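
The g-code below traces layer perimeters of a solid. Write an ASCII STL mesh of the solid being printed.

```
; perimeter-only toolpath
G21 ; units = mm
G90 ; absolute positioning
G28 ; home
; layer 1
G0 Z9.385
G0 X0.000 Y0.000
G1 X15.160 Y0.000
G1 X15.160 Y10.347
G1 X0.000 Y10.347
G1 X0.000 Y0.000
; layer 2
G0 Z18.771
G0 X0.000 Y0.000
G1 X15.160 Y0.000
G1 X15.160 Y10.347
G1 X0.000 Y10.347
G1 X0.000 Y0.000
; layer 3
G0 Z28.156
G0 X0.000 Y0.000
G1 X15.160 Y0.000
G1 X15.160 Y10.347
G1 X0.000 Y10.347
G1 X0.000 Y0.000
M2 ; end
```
solid part
  facet normal 0.0000 0.0000 -1.0000
    outer loop
      vertex 15.160 10.347 0.000
      vertex 15.160 0.000 0.000
      vertex 0.000 0.000 0.000
    endloop
  endfacet
  facet normal 0.0000 0.0000 -1.0000
    outer loop
      vertex 0.000 10.347 0.000
      vertex 15.160 10.347 0.000
      vertex 0.000 0.000 0.000
    endloop
  endfacet
  facet normal 0.0000 0.0000 1.0000
    outer loop
      vertex 0.000 0.000 28.156
      vertex 15.160 0.000 28.156
      vertex 15.160 10.347 28.156
    endloop
  endfacet
  facet normal 0.0000 0.0000 1.0000
    outer loop
      vertex 0.000 0.000 28.156
      vertex 15.160 10.347 28.156
      vertex 0.000 10.347 28.156
    endloop
  endfacet
  facet normal 0.0000 -1.0000 0.0000
    outer loop
      vertex 0.000 0.000 0.000
      vertex 15.160 0.000 0.000
      vertex 15.160 0.000 28.156
    endloop
  endfacet
  facet normal 0.0000 -1.0000 0.0000
    outer loop
      vertex 0.000 0.000 0.000
      vertex 15.160 0.000 28.156
      vertex 0.000 0.000 28.156
    endloop
  endfacet
  facet normal 0.0000 1.0000 0.0000
    outer loop
      vertex 15.160 10.347 28.156
      vertex 15.160 10.347 0.000
      vertex 0.000 10.347 0.000
    endloop
  endfacet
  facet normal 0.0000 1.0000 0.0000
    outer loop
      vertex 0.000 10.347 28.156
      vertex 15.160 10.347 28.156
      vertex 0.000 10.347 0.000
    endloop
  endfacet
  facet normal -1.0000 0.0000 0.0000
    outer loop
      vertex 0.000 10.347 28.156
      vertex 0.000 10.347 0.000
      vertex 0.000 0.000 0.000
    endloop
  endfacet
  facet normal -1.0000 0.0000 0.0000
    outer loop
      vertex 0.000 0.000 28.156
      vertex 0.000 10.347 28.156
      vertex 0.000 0.000 0.000
    endloop
  endfacet
  facet normal 1.0000 0.0000 0.0000
    outer loop
      vertex 15.160 0.000 0.000
      vertex 15.160 10.347 0.000
      vertex 15.160 10.347 28.156
    endloop
  endfacet
  facet normal 1.0000 0.0000 0.0000
    outer loop
      vertex 15.160 0.000 0.000
      vertex 15.160 10.347 28.156
      vertex 15.160 0.000 28.156
    endloop
  endfacet
endsolid part

The G0 Z moves step by Δz≈9.385 mm. Every layer's G1 loop is the same polygon, so the solid is a straight extrusion of it from z=0 to z≈28.2. Closing with flat bottom and top caps and triangulating gives 12 facets — a rectangular box, roughly 15.2 × 10.3 mm footprint and 28.2 mm tall.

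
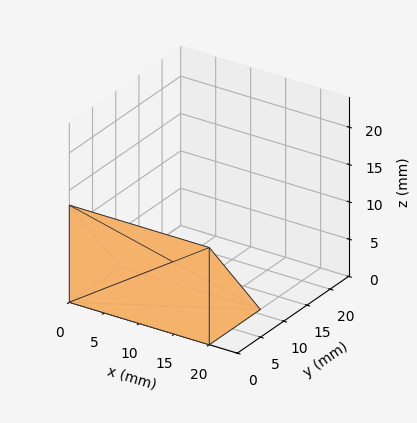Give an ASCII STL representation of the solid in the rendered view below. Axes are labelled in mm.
Reading the render: the shape is a wedge (ramp): 20 × 11 mm base, rising to 13 mm along the y=0 edge and sloping linearly to z=0 at y=11 (dimensions read to the nearest mm from the axis ticks). For the STL, each face is triangulated and given an outward normal.

solid part
  facet normal 0.0000 0.0000 -1.0000
    outer loop
      vertex 20.00 11.00 0.00
      vertex 20.00 0.00 0.00
      vertex 0.00 0.00 0.00
    endloop
  endfacet
  facet normal 0.0000 0.0000 -1.0000
    outer loop
      vertex 0.00 11.00 0.00
      vertex 20.00 11.00 0.00
      vertex 0.00 0.00 0.00
    endloop
  endfacet
  facet normal 0.0000 -1.0000 0.0000
    outer loop
      vertex 0.00 0.00 0.00
      vertex 20.00 0.00 0.00
      vertex 20.00 0.00 13.00
    endloop
  endfacet
  facet normal 0.0000 -1.0000 0.0000
    outer loop
      vertex 0.00 0.00 0.00
      vertex 20.00 0.00 13.00
      vertex 0.00 0.00 13.00
    endloop
  endfacet
  facet normal 0.0000 0.7634 0.6459
    outer loop
      vertex 0.00 0.00 13.00
      vertex 20.00 0.00 13.00
      vertex 20.00 11.00 0.00
    endloop
  endfacet
  facet normal 0.0000 0.7634 0.6459
    outer loop
      vertex 0.00 0.00 13.00
      vertex 20.00 11.00 0.00
      vertex 0.00 11.00 0.00
    endloop
  endfacet
  facet normal -1.0000 0.0000 0.0000
    outer loop
      vertex 0.00 0.00 13.00
      vertex 0.00 11.00 0.00
      vertex 0.00 0.00 0.00
    endloop
  endfacet
  facet normal 1.0000 0.0000 0.0000
    outer loop
      vertex 20.00 0.00 0.00
      vertex 20.00 11.00 0.00
      vertex 20.00 0.00 13.00
    endloop
  endfacet
endsolid part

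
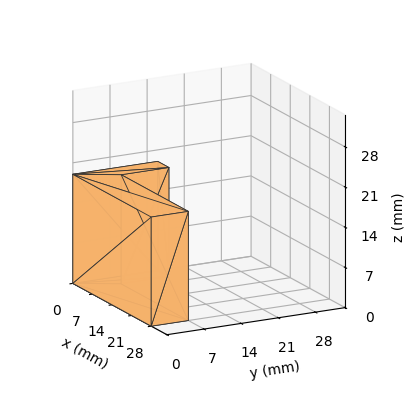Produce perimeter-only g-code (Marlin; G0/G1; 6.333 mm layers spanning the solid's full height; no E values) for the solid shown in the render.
Reading the render: the shape is an L-shaped prism: outer 28 × 16 mm, arm thicknesses ≈ 7 mm (horizontal) and 4 mm (vertical), extruded 19 mm in z (dimensions read to the nearest mm from the axis ticks). For the g-code, the solid's height is divided into equal slices at the stated Δz and each level perimeter traced with G1 moves after a G0 lift.

; perimeter-only toolpath
G21 ; units = mm
G90 ; absolute positioning
G28 ; home
; layer 1
G0 Z6.333
G0 X0.000 Y0.000
G1 X28.000 Y0.000
G1 X28.000 Y7.000
G1 X4.000 Y7.000
G1 X4.000 Y16.000
G1 X0.000 Y16.000
G1 X0.000 Y0.000
; layer 2
G0 Z12.667
G0 X0.000 Y0.000
G1 X28.000 Y0.000
G1 X28.000 Y7.000
G1 X4.000 Y7.000
G1 X4.000 Y16.000
G1 X0.000 Y16.000
G1 X0.000 Y0.000
; layer 3
G0 Z19.000
G0 X0.000 Y0.000
G1 X28.000 Y0.000
G1 X28.000 Y7.000
G1 X4.000 Y7.000
G1 X4.000 Y16.000
G1 X0.000 Y16.000
G1 X0.000 Y0.000
M2 ; end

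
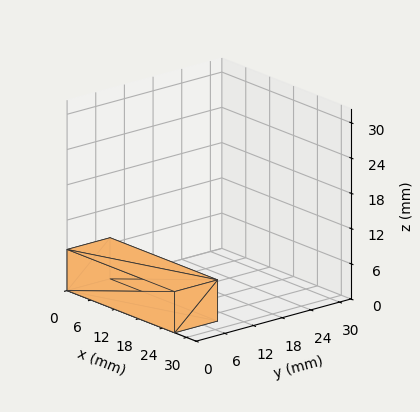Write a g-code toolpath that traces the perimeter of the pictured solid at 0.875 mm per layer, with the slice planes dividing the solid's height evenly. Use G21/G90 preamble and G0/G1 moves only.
Reading the render: the shape is a rectangular box, roughly 27 × 9 mm footprint and 7 mm tall (dimensions read to the nearest mm from the axis ticks). For the g-code, the solid's height is divided into equal slices at the stated Δz and each level perimeter traced with G1 moves after a G0 lift.

; perimeter-only toolpath
G21 ; units = mm
G90 ; absolute positioning
G28 ; home
; layer 1
G0 Z0.875
G0 X0.000 Y0.000
G1 X27.000 Y0.000
G1 X27.000 Y9.000
G1 X0.000 Y9.000
G1 X0.000 Y0.000
; layer 2
G0 Z1.750
G0 X0.000 Y0.000
G1 X27.000 Y0.000
G1 X27.000 Y9.000
G1 X0.000 Y9.000
G1 X0.000 Y0.000
; layer 3
G0 Z2.625
G0 X0.000 Y0.000
G1 X27.000 Y0.000
G1 X27.000 Y9.000
G1 X0.000 Y9.000
G1 X0.000 Y0.000
; layer 4
G0 Z3.500
G0 X0.000 Y0.000
G1 X27.000 Y0.000
G1 X27.000 Y9.000
G1 X0.000 Y9.000
G1 X0.000 Y0.000
; layer 5
G0 Z4.375
G0 X0.000 Y0.000
G1 X27.000 Y0.000
G1 X27.000 Y9.000
G1 X0.000 Y9.000
G1 X0.000 Y0.000
; layer 6
G0 Z5.250
G0 X0.000 Y0.000
G1 X27.000 Y0.000
G1 X27.000 Y9.000
G1 X0.000 Y9.000
G1 X0.000 Y0.000
; layer 7
G0 Z6.125
G0 X0.000 Y0.000
G1 X27.000 Y0.000
G1 X27.000 Y9.000
G1 X0.000 Y9.000
G1 X0.000 Y0.000
; layer 8
G0 Z7.000
G0 X0.000 Y0.000
G1 X27.000 Y0.000
G1 X27.000 Y9.000
G1 X0.000 Y9.000
G1 X0.000 Y0.000
M2 ; end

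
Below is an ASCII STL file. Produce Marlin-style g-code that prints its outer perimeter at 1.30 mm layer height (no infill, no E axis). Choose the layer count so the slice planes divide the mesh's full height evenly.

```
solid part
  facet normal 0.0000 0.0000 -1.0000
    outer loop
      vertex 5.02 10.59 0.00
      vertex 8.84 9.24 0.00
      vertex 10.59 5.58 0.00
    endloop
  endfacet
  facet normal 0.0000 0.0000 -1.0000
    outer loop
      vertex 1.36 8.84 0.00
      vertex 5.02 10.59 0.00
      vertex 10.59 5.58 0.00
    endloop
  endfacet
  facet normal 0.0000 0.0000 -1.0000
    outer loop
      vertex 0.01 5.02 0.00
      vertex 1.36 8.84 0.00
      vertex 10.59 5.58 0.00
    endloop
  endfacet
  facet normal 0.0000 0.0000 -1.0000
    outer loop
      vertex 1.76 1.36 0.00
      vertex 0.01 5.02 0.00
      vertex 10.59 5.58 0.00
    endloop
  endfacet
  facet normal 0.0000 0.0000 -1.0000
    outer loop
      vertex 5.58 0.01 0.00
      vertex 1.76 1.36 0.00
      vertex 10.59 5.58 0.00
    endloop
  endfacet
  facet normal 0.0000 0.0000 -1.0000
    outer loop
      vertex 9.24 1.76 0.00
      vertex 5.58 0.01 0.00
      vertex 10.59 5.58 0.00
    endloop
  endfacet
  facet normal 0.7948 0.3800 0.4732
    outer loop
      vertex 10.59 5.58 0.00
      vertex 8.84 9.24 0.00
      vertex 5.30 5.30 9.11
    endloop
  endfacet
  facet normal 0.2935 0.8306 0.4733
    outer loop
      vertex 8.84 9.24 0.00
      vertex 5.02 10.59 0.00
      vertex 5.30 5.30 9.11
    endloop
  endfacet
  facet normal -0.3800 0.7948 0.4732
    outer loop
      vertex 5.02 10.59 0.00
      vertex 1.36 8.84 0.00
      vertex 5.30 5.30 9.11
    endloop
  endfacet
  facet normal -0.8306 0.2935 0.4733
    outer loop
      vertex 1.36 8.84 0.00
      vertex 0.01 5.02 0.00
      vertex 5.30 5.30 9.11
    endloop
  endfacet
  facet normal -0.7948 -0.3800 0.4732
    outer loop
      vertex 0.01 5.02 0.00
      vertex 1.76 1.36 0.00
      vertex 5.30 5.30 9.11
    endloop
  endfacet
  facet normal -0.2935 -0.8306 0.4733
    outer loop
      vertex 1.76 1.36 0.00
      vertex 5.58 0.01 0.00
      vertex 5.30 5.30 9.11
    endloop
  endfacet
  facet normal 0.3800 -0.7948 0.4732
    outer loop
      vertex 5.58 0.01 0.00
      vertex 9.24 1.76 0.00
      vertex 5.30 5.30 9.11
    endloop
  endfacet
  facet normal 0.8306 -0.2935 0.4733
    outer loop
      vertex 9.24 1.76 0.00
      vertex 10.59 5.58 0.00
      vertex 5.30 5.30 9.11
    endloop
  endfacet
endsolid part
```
; perimeter-only toolpath
G21 ; units = mm
G90 ; absolute positioning
G28 ; home
; layer 1
G0 Z1.30
G0 X9.83 Y5.54
G1 X8.33 Y8.68
G1 X5.06 Y9.83
G1 X1.92 Y8.33
G1 X0.77 Y5.06
G1 X2.27 Y1.92
G1 X5.54 Y0.77
G1 X8.68 Y2.27
G1 X9.83 Y5.54
; layer 2
G0 Z2.60
G0 X9.08 Y5.50
G1 X7.83 Y8.11
G1 X5.10 Y9.08
G1 X2.49 Y7.83
G1 X1.52 Y5.10
G1 X2.77 Y2.49
G1 X5.50 Y1.52
G1 X8.11 Y2.77
G1 X9.08 Y5.50
; layer 3
G0 Z3.90
G0 X8.32 Y5.46
G1 X7.32 Y7.55
G1 X5.14 Y8.32
G1 X3.05 Y7.32
G1 X2.28 Y5.14
G1 X3.28 Y3.05
G1 X5.46 Y2.28
G1 X7.55 Y3.28
G1 X8.32 Y5.46
; layer 4
G0 Z5.21
G0 X7.57 Y5.42
G1 X6.82 Y6.99
G1 X5.18 Y7.57
G1 X3.61 Y6.82
G1 X3.03 Y5.18
G1 X3.78 Y3.61
G1 X5.42 Y3.03
G1 X6.99 Y3.78
G1 X7.57 Y5.42
; layer 5
G0 Z6.51
G0 X6.81 Y5.38
G1 X6.31 Y6.43
G1 X5.22 Y6.81
G1 X4.17 Y6.31
G1 X3.79 Y5.22
G1 X4.29 Y4.17
G1 X5.38 Y3.79
G1 X6.43 Y4.29
G1 X6.81 Y5.38
; layer 6
G0 Z7.81
G0 X6.06 Y5.34
G1 X5.81 Y5.86
G1 X5.26 Y6.06
G1 X4.74 Y5.81
G1 X4.54 Y5.26
G1 X4.79 Y4.74
G1 X5.34 Y4.54
G1 X5.86 Y4.79
G1 X6.06 Y5.34
M2 ; end

The solid is a regular 8-sided pyramid, base circumscribed radius ≈ 5.3 mm, apex at z ≈ 9.11 mm. Slicing at Δz = 1.30 mm — 7 equal slices spanning the solid's height, so layer i sits at z = i·h/7 — gives 6 non-empty perimeters. Each is a 8-segment closed polygon; G0 lifts to the layer z and rapids to the start vertex, then G1 traces the edges. The cross-section shrinks linearly with z (the slice at the apex is degenerate and omitted).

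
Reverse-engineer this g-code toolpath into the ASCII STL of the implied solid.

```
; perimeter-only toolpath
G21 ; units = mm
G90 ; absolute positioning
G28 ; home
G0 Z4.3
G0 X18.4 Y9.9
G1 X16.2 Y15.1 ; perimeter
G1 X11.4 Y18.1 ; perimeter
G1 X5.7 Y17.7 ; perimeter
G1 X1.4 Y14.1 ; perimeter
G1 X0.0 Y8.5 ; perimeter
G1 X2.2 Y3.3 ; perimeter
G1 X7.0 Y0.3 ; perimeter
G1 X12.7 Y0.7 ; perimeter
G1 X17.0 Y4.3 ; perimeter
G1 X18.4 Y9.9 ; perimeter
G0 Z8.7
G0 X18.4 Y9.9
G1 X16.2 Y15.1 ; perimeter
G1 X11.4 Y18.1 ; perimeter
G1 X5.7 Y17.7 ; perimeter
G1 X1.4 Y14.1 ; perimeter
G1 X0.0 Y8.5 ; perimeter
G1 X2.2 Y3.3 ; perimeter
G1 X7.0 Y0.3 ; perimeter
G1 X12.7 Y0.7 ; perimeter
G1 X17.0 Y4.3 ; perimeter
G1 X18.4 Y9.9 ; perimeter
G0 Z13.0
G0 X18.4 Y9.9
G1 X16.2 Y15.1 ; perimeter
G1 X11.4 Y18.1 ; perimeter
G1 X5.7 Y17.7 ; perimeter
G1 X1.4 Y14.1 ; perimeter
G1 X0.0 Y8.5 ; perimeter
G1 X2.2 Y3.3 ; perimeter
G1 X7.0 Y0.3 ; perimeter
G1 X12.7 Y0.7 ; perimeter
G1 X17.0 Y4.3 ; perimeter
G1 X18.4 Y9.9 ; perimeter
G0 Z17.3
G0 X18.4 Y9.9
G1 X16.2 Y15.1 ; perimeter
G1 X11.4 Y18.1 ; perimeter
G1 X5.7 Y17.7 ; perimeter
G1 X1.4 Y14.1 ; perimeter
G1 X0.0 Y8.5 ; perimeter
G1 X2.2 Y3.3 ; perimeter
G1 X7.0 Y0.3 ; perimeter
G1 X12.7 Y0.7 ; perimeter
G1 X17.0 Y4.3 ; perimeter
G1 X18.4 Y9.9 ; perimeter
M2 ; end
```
solid part
  facet normal 0.0000 0.0000 -1.0000
    outer loop
      vertex 11.4 18.1 0.0
      vertex 16.2 15.1 0.0
      vertex 18.4 9.9 0.0
    endloop
  endfacet
  facet normal 0.0000 0.0000 -1.0000
    outer loop
      vertex 5.7 17.7 0.0
      vertex 11.4 18.1 0.0
      vertex 18.4 9.9 0.0
    endloop
  endfacet
  facet normal 0.0000 0.0000 -1.0000
    outer loop
      vertex 1.4 14.1 0.0
      vertex 5.7 17.7 0.0
      vertex 18.4 9.9 0.0
    endloop
  endfacet
  facet normal 0.0000 0.0000 -1.0000
    outer loop
      vertex 0.0 8.5 0.0
      vertex 1.4 14.1 0.0
      vertex 18.4 9.9 0.0
    endloop
  endfacet
  facet normal 0.0000 0.0000 -1.0000
    outer loop
      vertex 2.2 3.3 0.0
      vertex 0.0 8.5 0.0
      vertex 18.4 9.9 0.0
    endloop
  endfacet
  facet normal 0.0000 0.0000 -1.0000
    outer loop
      vertex 7.0 0.3 0.0
      vertex 2.2 3.3 0.0
      vertex 18.4 9.9 0.0
    endloop
  endfacet
  facet normal 0.0000 0.0000 -1.0000
    outer loop
      vertex 12.7 0.7 0.0
      vertex 7.0 0.3 0.0
      vertex 18.4 9.9 0.0
    endloop
  endfacet
  facet normal 0.0000 0.0000 -1.0000
    outer loop
      vertex 17.0 4.3 0.0
      vertex 12.7 0.7 0.0
      vertex 18.4 9.9 0.0
    endloop
  endfacet
  facet normal 0.0000 0.0000 1.0000
    outer loop
      vertex 18.4 9.9 17.3
      vertex 16.2 15.1 17.3
      vertex 11.4 18.1 17.3
    endloop
  endfacet
  facet normal 0.0000 0.0000 1.0000
    outer loop
      vertex 18.4 9.9 17.3
      vertex 11.4 18.1 17.3
      vertex 5.7 17.7 17.3
    endloop
  endfacet
  facet normal 0.0000 0.0000 1.0000
    outer loop
      vertex 18.4 9.9 17.3
      vertex 5.7 17.7 17.3
      vertex 1.4 14.1 17.3
    endloop
  endfacet
  facet normal 0.0000 0.0000 1.0000
    outer loop
      vertex 18.4 9.9 17.3
      vertex 1.4 14.1 17.3
      vertex 0.0 8.5 17.3
    endloop
  endfacet
  facet normal 0.0000 0.0000 1.0000
    outer loop
      vertex 18.4 9.9 17.3
      vertex 0.0 8.5 17.3
      vertex 2.2 3.3 17.3
    endloop
  endfacet
  facet normal 0.0000 0.0000 1.0000
    outer loop
      vertex 18.4 9.9 17.3
      vertex 2.2 3.3 17.3
      vertex 7.0 0.3 17.3
    endloop
  endfacet
  facet normal 0.0000 0.0000 1.0000
    outer loop
      vertex 18.4 9.9 17.3
      vertex 7.0 0.3 17.3
      vertex 12.7 0.7 17.3
    endloop
  endfacet
  facet normal 0.0000 0.0000 1.0000
    outer loop
      vertex 18.4 9.9 17.3
      vertex 12.7 0.7 17.3
      vertex 17.0 4.3 17.3
    endloop
  endfacet
  facet normal 0.9210 0.3896 0.0000
    outer loop
      vertex 18.4 9.9 0.0
      vertex 16.2 15.1 0.0
      vertex 16.2 15.1 17.3
    endloop
  endfacet
  facet normal 0.9210 0.3896 0.0000
    outer loop
      vertex 18.4 9.9 0.0
      vertex 16.2 15.1 17.3
      vertex 18.4 9.9 17.3
    endloop
  endfacet
  facet normal 0.5300 0.8480 0.0000
    outer loop
      vertex 16.2 15.1 0.0
      vertex 11.4 18.1 0.0
      vertex 11.4 18.1 17.3
    endloop
  endfacet
  facet normal 0.5300 0.8480 0.0000
    outer loop
      vertex 16.2 15.1 0.0
      vertex 11.4 18.1 17.3
      vertex 16.2 15.1 17.3
    endloop
  endfacet
  facet normal -0.0700 0.9975 0.0000
    outer loop
      vertex 11.4 18.1 0.0
      vertex 5.7 17.7 0.0
      vertex 5.7 17.7 17.3
    endloop
  endfacet
  facet normal -0.0700 0.9975 0.0000
    outer loop
      vertex 11.4 18.1 0.0
      vertex 5.7 17.7 17.3
      vertex 11.4 18.1 17.3
    endloop
  endfacet
  facet normal -0.6419 0.7668 0.0000
    outer loop
      vertex 5.7 17.7 0.0
      vertex 1.4 14.1 0.0
      vertex 1.4 14.1 17.3
    endloop
  endfacet
  facet normal -0.6419 0.7668 0.0000
    outer loop
      vertex 5.7 17.7 0.0
      vertex 1.4 14.1 17.3
      vertex 5.7 17.7 17.3
    endloop
  endfacet
  facet normal -0.9701 0.2425 0.0000
    outer loop
      vertex 1.4 14.1 0.0
      vertex 0.0 8.5 0.0
      vertex 0.0 8.5 17.3
    endloop
  endfacet
  facet normal -0.9701 0.2425 0.0000
    outer loop
      vertex 1.4 14.1 0.0
      vertex 0.0 8.5 17.3
      vertex 1.4 14.1 17.3
    endloop
  endfacet
  facet normal -0.9210 -0.3896 0.0000
    outer loop
      vertex 0.0 8.5 0.0
      vertex 2.2 3.3 0.0
      vertex 2.2 3.3 17.3
    endloop
  endfacet
  facet normal -0.9210 -0.3896 0.0000
    outer loop
      vertex 0.0 8.5 0.0
      vertex 2.2 3.3 17.3
      vertex 0.0 8.5 17.3
    endloop
  endfacet
  facet normal -0.5300 -0.8480 0.0000
    outer loop
      vertex 2.2 3.3 0.0
      vertex 7.0 0.3 0.0
      vertex 7.0 0.3 17.3
    endloop
  endfacet
  facet normal -0.5300 -0.8480 0.0000
    outer loop
      vertex 2.2 3.3 0.0
      vertex 7.0 0.3 17.3
      vertex 2.2 3.3 17.3
    endloop
  endfacet
  facet normal 0.0700 -0.9975 0.0000
    outer loop
      vertex 7.0 0.3 0.0
      vertex 12.7 0.7 0.0
      vertex 12.7 0.7 17.3
    endloop
  endfacet
  facet normal 0.0700 -0.9975 0.0000
    outer loop
      vertex 7.0 0.3 0.0
      vertex 12.7 0.7 17.3
      vertex 7.0 0.3 17.3
    endloop
  endfacet
  facet normal 0.6419 -0.7668 0.0000
    outer loop
      vertex 12.7 0.7 0.0
      vertex 17.0 4.3 0.0
      vertex 17.0 4.3 17.3
    endloop
  endfacet
  facet normal 0.6419 -0.7668 0.0000
    outer loop
      vertex 12.7 0.7 0.0
      vertex 17.0 4.3 17.3
      vertex 12.7 0.7 17.3
    endloop
  endfacet
  facet normal 0.9701 -0.2425 0.0000
    outer loop
      vertex 17.0 4.3 0.0
      vertex 18.4 9.9 0.0
      vertex 18.4 9.9 17.3
    endloop
  endfacet
  facet normal 0.9701 -0.2425 0.0000
    outer loop
      vertex 17.0 4.3 0.0
      vertex 18.4 9.9 17.3
      vertex 17.0 4.3 17.3
    endloop
  endfacet
endsolid part

The G0 Z moves step by Δz≈4.3 mm. Every layer's G1 loop is the same polygon, so the solid is a straight extrusion of it from z=0 to z≈17.3. Closing with flat bottom and top caps and triangulating gives 36 facets — a regular 10-sided prism (a cylinder approximated with 10 flat sides), circumscribed radius ≈ 9.2 mm, height ≈ 17.3 mm.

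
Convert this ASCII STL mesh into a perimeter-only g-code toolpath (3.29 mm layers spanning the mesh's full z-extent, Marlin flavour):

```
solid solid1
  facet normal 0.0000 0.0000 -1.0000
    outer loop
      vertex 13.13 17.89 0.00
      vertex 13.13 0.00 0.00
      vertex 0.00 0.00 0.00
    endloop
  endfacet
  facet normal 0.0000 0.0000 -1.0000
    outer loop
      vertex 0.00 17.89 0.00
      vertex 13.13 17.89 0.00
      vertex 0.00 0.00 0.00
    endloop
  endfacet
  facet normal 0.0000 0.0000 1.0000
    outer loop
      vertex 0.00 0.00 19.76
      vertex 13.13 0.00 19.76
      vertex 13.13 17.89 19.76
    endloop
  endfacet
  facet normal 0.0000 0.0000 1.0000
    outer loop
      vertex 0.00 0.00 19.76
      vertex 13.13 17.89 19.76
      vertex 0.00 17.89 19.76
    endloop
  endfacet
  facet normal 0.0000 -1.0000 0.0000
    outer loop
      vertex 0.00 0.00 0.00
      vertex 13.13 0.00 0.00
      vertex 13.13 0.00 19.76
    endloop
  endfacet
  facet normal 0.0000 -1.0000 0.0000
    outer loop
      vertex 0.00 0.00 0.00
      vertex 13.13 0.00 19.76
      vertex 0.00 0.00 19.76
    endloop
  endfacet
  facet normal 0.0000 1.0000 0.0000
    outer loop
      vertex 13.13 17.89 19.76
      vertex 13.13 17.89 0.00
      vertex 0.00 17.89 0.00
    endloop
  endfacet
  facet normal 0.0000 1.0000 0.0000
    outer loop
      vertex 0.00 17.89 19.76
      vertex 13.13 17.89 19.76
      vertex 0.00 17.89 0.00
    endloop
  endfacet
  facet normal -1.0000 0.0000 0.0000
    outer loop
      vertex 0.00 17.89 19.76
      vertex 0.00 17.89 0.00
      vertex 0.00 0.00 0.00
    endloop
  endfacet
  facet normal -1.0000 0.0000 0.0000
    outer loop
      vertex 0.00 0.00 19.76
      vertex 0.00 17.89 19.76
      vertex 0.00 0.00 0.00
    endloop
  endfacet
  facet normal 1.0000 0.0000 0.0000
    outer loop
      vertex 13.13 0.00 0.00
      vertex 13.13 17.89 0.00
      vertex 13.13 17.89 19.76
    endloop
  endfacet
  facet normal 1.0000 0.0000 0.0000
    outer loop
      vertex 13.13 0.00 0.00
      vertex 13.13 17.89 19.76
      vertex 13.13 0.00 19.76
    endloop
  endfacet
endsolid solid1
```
; perimeter-only toolpath
G21 ; units = mm
G90 ; absolute positioning
G28 ; home
; layer 1
G0 Z3.29
G0 X0.00 Y0.00
G1 X13.13 Y0.00
G1 X13.13 Y17.89
G1 X0.00 Y17.89
G1 X0.00 Y0.00
; layer 2
G0 Z6.59
G0 X0.00 Y0.00
G1 X13.13 Y0.00
G1 X13.13 Y17.89
G1 X0.00 Y17.89
G1 X0.00 Y0.00
; layer 3
G0 Z9.88
G0 X0.00 Y0.00
G1 X13.13 Y0.00
G1 X13.13 Y17.89
G1 X0.00 Y17.89
G1 X0.00 Y0.00
; layer 4
G0 Z13.17
G0 X0.00 Y0.00
G1 X13.13 Y0.00
G1 X13.13 Y17.89
G1 X0.00 Y17.89
G1 X0.00 Y0.00
; layer 5
G0 Z16.47
G0 X0.00 Y0.00
G1 X13.13 Y0.00
G1 X13.13 Y17.89
G1 X0.00 Y17.89
G1 X0.00 Y0.00
; layer 6
G0 Z19.76
G0 X0.00 Y0.00
G1 X13.13 Y0.00
G1 X13.13 Y17.89
G1 X0.00 Y17.89
G1 X0.00 Y0.00
M2 ; end

The solid is a rectangular box, roughly 13.1 × 17.9 mm footprint and 19.8 mm tall. Slicing at Δz = 3.29 mm — 6 equal slices spanning the solid's height, so layer i sits at z = i·h/6 — gives 6 non-empty perimeters. Each is a 4-segment closed polygon; G0 lifts to the layer z and rapids to the start vertex, then G1 traces the edges.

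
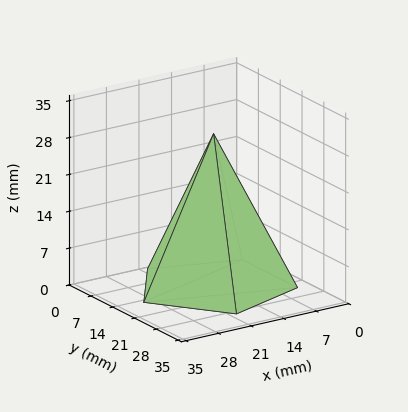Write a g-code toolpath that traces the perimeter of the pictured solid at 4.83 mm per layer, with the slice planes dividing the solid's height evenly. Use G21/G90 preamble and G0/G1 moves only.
Reading the render: the shape is a regular 5-sided pyramid, base circumscribed radius ≈ 15 mm, apex at z ≈ 29 mm (dimensions read to the nearest mm from the axis ticks). For the g-code, the solid's height is divided into equal slices at the stated Δz and each level perimeter traced with G1 moves after a G0 lift.

; perimeter-only toolpath
G21 ; units = mm
G90 ; absolute positioning
G28 ; home
; layer 1
G0 Z4.83
G0 X27.50 Y15.00
G1 X18.87 Y26.89
G1 X4.88 Y22.35
G1 X4.88 Y7.65
G1 X18.87 Y3.11
G1 X27.50 Y15.00
; layer 2
G0 Z9.67
G0 X25.00 Y15.00
G1 X18.09 Y24.51
G1 X6.91 Y20.88
G1 X6.91 Y9.12
G1 X18.09 Y5.49
G1 X25.00 Y15.00
; layer 3
G0 Z14.50
G0 X22.50 Y15.00
G1 X17.32 Y22.13
G1 X8.93 Y19.41
G1 X8.93 Y10.59
G1 X17.32 Y7.87
G1 X22.50 Y15.00
; layer 4
G0 Z19.33
G0 X20.00 Y15.00
G1 X16.55 Y19.76
G1 X10.95 Y17.94
G1 X10.95 Y12.06
G1 X16.55 Y10.24
G1 X20.00 Y15.00
; layer 5
G0 Z24.17
G0 X17.50 Y15.00
G1 X15.77 Y17.38
G1 X12.98 Y16.47
G1 X12.98 Y13.53
G1 X15.77 Y12.62
G1 X17.50 Y15.00
M2 ; end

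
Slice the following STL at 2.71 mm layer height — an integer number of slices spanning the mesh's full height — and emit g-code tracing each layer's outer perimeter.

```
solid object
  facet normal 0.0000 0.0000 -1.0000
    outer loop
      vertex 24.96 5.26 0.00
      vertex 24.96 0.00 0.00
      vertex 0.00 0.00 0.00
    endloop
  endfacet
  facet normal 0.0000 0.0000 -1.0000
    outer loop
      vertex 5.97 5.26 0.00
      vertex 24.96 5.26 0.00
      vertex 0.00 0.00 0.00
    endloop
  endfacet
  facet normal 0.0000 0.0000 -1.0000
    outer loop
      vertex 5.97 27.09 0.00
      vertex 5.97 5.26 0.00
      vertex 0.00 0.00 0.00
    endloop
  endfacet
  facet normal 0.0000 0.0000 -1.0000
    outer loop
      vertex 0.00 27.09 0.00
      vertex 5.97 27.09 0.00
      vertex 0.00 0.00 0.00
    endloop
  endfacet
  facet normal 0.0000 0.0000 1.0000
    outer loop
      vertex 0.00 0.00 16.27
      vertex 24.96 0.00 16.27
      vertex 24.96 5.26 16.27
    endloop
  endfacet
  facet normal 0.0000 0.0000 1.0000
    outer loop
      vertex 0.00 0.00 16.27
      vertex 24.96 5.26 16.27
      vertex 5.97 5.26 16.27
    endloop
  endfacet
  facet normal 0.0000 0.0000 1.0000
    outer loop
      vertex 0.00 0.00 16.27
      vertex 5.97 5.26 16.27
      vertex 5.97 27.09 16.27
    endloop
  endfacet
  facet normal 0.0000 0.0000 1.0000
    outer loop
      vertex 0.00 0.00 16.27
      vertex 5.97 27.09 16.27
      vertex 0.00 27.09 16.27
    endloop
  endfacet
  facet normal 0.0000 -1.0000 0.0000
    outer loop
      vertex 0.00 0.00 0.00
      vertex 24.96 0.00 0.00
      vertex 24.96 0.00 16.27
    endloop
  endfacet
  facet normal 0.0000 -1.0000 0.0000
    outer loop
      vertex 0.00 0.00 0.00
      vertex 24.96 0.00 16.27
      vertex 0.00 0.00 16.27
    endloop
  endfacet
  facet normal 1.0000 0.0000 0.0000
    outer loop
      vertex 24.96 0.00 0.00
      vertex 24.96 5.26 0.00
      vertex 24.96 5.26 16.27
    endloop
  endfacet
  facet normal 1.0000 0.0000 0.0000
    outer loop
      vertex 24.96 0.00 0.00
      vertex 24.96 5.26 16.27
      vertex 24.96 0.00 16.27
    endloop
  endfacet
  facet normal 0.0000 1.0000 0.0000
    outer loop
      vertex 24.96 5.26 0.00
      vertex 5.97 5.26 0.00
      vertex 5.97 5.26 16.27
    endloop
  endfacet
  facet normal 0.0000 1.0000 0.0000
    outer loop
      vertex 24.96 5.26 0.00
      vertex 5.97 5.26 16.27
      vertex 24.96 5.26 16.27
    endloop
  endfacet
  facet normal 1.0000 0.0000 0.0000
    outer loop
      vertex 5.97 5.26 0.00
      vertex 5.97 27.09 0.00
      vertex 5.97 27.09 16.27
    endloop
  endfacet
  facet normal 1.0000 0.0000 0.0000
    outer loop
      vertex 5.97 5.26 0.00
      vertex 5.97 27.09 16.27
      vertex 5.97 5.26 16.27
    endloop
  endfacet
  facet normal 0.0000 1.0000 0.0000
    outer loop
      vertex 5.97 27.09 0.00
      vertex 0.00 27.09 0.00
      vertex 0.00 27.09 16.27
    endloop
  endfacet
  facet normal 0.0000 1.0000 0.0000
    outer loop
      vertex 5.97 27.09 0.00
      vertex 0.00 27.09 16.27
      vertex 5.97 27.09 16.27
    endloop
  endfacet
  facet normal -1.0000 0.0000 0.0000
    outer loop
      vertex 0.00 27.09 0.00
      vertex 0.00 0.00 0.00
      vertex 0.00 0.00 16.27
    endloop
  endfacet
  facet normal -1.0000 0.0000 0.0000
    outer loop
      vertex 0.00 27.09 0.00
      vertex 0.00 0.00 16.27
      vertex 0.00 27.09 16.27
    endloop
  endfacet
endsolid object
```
; perimeter-only toolpath
G21 ; units = mm
G90 ; absolute positioning
G28 ; home
; layer 1
G0 Z2.71
G0 X0.00 Y0.00
G1 X24.96 Y0.00
G1 X24.96 Y5.26
G1 X5.97 Y5.26
G1 X5.97 Y27.09
G1 X0.00 Y27.09
G1 X0.00 Y0.00
; layer 2
G0 Z5.42
G0 X0.00 Y0.00
G1 X24.96 Y0.00
G1 X24.96 Y5.26
G1 X5.97 Y5.26
G1 X5.97 Y27.09
G1 X0.00 Y27.09
G1 X0.00 Y0.00
; layer 3
G0 Z8.13
G0 X0.00 Y0.00
G1 X24.96 Y0.00
G1 X24.96 Y5.26
G1 X5.97 Y5.26
G1 X5.97 Y27.09
G1 X0.00 Y27.09
G1 X0.00 Y0.00
; layer 4
G0 Z10.85
G0 X0.00 Y0.00
G1 X24.96 Y0.00
G1 X24.96 Y5.26
G1 X5.97 Y5.26
G1 X5.97 Y27.09
G1 X0.00 Y27.09
G1 X0.00 Y0.00
; layer 5
G0 Z13.56
G0 X0.00 Y0.00
G1 X24.96 Y0.00
G1 X24.96 Y5.26
G1 X5.97 Y5.26
G1 X5.97 Y27.09
G1 X0.00 Y27.09
G1 X0.00 Y0.00
; layer 6
G0 Z16.27
G0 X0.00 Y0.00
G1 X24.96 Y0.00
G1 X24.96 Y5.26
G1 X5.97 Y5.26
G1 X5.97 Y27.09
G1 X0.00 Y27.09
G1 X0.00 Y0.00
M2 ; end

The solid is an L-shaped prism: outer 25 × 27.1 mm, arm thicknesses ≈ 5.26 mm (horizontal) and 5.97 mm (vertical), extruded 16.3 mm in z. Slicing at Δz = 2.71 mm — 6 equal slices spanning the solid's height, so layer i sits at z = i·h/6 — gives 6 non-empty perimeters. Each is a 6-segment closed polygon; G0 lifts to the layer z and rapids to the start vertex, then G1 traces the edges.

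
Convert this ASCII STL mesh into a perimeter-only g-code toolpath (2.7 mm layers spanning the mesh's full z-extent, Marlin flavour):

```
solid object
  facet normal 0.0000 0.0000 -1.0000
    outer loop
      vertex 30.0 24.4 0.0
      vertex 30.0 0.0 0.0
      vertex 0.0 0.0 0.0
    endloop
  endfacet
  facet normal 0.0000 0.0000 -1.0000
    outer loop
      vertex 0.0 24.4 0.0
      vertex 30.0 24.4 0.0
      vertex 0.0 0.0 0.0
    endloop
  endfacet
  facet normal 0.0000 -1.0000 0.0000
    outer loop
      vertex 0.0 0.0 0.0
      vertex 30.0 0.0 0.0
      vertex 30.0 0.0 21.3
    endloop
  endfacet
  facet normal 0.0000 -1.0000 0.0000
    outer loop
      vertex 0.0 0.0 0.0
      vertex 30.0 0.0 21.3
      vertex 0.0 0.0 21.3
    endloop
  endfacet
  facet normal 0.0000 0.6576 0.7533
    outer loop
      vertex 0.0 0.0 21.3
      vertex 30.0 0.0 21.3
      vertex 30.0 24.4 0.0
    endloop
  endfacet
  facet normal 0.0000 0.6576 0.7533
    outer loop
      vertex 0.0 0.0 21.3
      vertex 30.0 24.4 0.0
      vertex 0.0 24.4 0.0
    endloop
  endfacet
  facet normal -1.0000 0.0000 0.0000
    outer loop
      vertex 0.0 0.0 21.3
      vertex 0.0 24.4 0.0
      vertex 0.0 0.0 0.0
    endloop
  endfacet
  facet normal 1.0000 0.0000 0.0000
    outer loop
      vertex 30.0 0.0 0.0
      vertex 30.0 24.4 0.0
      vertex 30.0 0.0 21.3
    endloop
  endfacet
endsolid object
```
; perimeter-only toolpath
G21 ; units = mm
G90 ; absolute positioning
G28 ; home
; layer 1
G0 Z2.7
G0 X0.0 Y0.0
G1 X30.0 Y0.0
G1 X30.0 Y21.3
G1 X0.0 Y21.3
G1 X0.0 Y0.0
; layer 2
G0 Z5.3
G0 X0.0 Y0.0
G1 X30.0 Y0.0
G1 X30.0 Y18.3
G1 X0.0 Y18.3
G1 X0.0 Y0.0
; layer 3
G0 Z8.0
G0 X0.0 Y0.0
G1 X30.0 Y0.0
G1 X30.0 Y15.2
G1 X0.0 Y15.2
G1 X0.0 Y0.0
; layer 4
G0 Z10.7
G0 X0.0 Y0.0
G1 X30.0 Y0.0
G1 X30.0 Y12.2
G1 X0.0 Y12.2
G1 X0.0 Y0.0
; layer 5
G0 Z13.3
G0 X0.0 Y0.0
G1 X30.0 Y0.0
G1 X30.0 Y9.1
G1 X0.0 Y9.1
G1 X0.0 Y0.0
; layer 6
G0 Z16.0
G0 X0.0 Y0.0
G1 X30.0 Y0.0
G1 X30.0 Y6.1
G1 X0.0 Y6.1
G1 X0.0 Y0.0
; layer 7
G0 Z18.6
G0 X0.0 Y0.0
G1 X30.0 Y0.0
G1 X30.0 Y3.1
G1 X0.0 Y3.1
G1 X0.0 Y0.0
M2 ; end

The solid is a wedge (ramp): 30 × 24.4 mm base, rising to 21.3 mm along the y=0 edge and sloping linearly to z=0 at y=24.4. Slicing at Δz = 2.7 mm — 8 equal slices spanning the solid's height, so layer i sits at z = i·h/8 — gives 7 non-empty perimeters. Each is a 4-segment closed polygon; G0 lifts to the layer z and rapids to the start vertex, then G1 traces the edges. The cross-section shrinks linearly with z (the slice at the apex is degenerate and omitted).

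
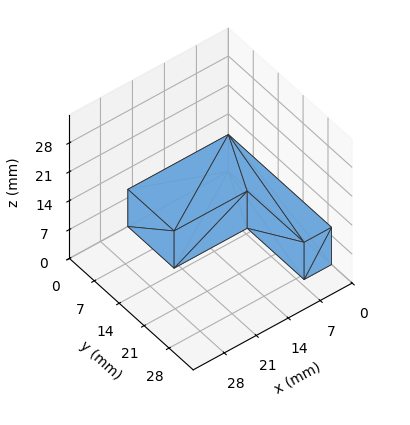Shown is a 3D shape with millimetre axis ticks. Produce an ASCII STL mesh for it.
Reading the render: the shape is an L-shaped prism: outer 22 × 29 mm, arm thicknesses ≈ 13 mm (horizontal) and 6 mm (vertical), extruded 9 mm in z (dimensions read to the nearest mm from the axis ticks). For the STL, each face is triangulated and given an outward normal.

solid part
  facet normal 0.0000 0.0000 -1.0000
    outer loop
      vertex 22.000 13.000 0.000
      vertex 22.000 0.000 0.000
      vertex 0.000 0.000 0.000
    endloop
  endfacet
  facet normal 0.0000 0.0000 -1.0000
    outer loop
      vertex 6.000 13.000 0.000
      vertex 22.000 13.000 0.000
      vertex 0.000 0.000 0.000
    endloop
  endfacet
  facet normal 0.0000 0.0000 -1.0000
    outer loop
      vertex 6.000 29.000 0.000
      vertex 6.000 13.000 0.000
      vertex 0.000 0.000 0.000
    endloop
  endfacet
  facet normal 0.0000 0.0000 -1.0000
    outer loop
      vertex 0.000 29.000 0.000
      vertex 6.000 29.000 0.000
      vertex 0.000 0.000 0.000
    endloop
  endfacet
  facet normal 0.0000 0.0000 1.0000
    outer loop
      vertex 0.000 0.000 9.000
      vertex 22.000 0.000 9.000
      vertex 22.000 13.000 9.000
    endloop
  endfacet
  facet normal 0.0000 0.0000 1.0000
    outer loop
      vertex 0.000 0.000 9.000
      vertex 22.000 13.000 9.000
      vertex 6.000 13.000 9.000
    endloop
  endfacet
  facet normal 0.0000 0.0000 1.0000
    outer loop
      vertex 0.000 0.000 9.000
      vertex 6.000 13.000 9.000
      vertex 6.000 29.000 9.000
    endloop
  endfacet
  facet normal 0.0000 0.0000 1.0000
    outer loop
      vertex 0.000 0.000 9.000
      vertex 6.000 29.000 9.000
      vertex 0.000 29.000 9.000
    endloop
  endfacet
  facet normal 0.0000 -1.0000 0.0000
    outer loop
      vertex 0.000 0.000 0.000
      vertex 22.000 0.000 0.000
      vertex 22.000 0.000 9.000
    endloop
  endfacet
  facet normal 0.0000 -1.0000 0.0000
    outer loop
      vertex 0.000 0.000 0.000
      vertex 22.000 0.000 9.000
      vertex 0.000 0.000 9.000
    endloop
  endfacet
  facet normal 1.0000 0.0000 0.0000
    outer loop
      vertex 22.000 0.000 0.000
      vertex 22.000 13.000 0.000
      vertex 22.000 13.000 9.000
    endloop
  endfacet
  facet normal 1.0000 0.0000 0.0000
    outer loop
      vertex 22.000 0.000 0.000
      vertex 22.000 13.000 9.000
      vertex 22.000 0.000 9.000
    endloop
  endfacet
  facet normal 0.0000 1.0000 0.0000
    outer loop
      vertex 22.000 13.000 0.000
      vertex 6.000 13.000 0.000
      vertex 6.000 13.000 9.000
    endloop
  endfacet
  facet normal 0.0000 1.0000 0.0000
    outer loop
      vertex 22.000 13.000 0.000
      vertex 6.000 13.000 9.000
      vertex 22.000 13.000 9.000
    endloop
  endfacet
  facet normal 1.0000 0.0000 0.0000
    outer loop
      vertex 6.000 13.000 0.000
      vertex 6.000 29.000 0.000
      vertex 6.000 29.000 9.000
    endloop
  endfacet
  facet normal 1.0000 0.0000 0.0000
    outer loop
      vertex 6.000 13.000 0.000
      vertex 6.000 29.000 9.000
      vertex 6.000 13.000 9.000
    endloop
  endfacet
  facet normal 0.0000 1.0000 0.0000
    outer loop
      vertex 6.000 29.000 0.000
      vertex 0.000 29.000 0.000
      vertex 0.000 29.000 9.000
    endloop
  endfacet
  facet normal 0.0000 1.0000 0.0000
    outer loop
      vertex 6.000 29.000 0.000
      vertex 0.000 29.000 9.000
      vertex 6.000 29.000 9.000
    endloop
  endfacet
  facet normal -1.0000 0.0000 0.0000
    outer loop
      vertex 0.000 29.000 0.000
      vertex 0.000 0.000 0.000
      vertex 0.000 0.000 9.000
    endloop
  endfacet
  facet normal -1.0000 0.0000 0.0000
    outer loop
      vertex 0.000 29.000 0.000
      vertex 0.000 0.000 9.000
      vertex 0.000 29.000 9.000
    endloop
  endfacet
endsolid part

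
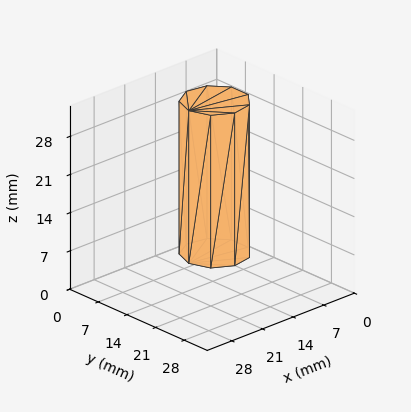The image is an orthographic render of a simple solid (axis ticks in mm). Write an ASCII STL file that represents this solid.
Reading the render: the shape is a regular 9-sided prism (a cylinder approximated with 9 flat sides), circumscribed radius ≈ 6 mm, height ≈ 28 mm (dimensions read to the nearest mm from the axis ticks). For the STL, each face is triangulated and given an outward normal.

solid part
  facet normal 0.0000 0.0000 -1.0000
    outer loop
      vertex 7.04 11.91 0.00
      vertex 10.60 9.86 0.00
      vertex 12.00 6.00 0.00
    endloop
  endfacet
  facet normal 0.0000 0.0000 -1.0000
    outer loop
      vertex 3.00 11.20 0.00
      vertex 7.04 11.91 0.00
      vertex 12.00 6.00 0.00
    endloop
  endfacet
  facet normal 0.0000 0.0000 -1.0000
    outer loop
      vertex 0.36 8.05 0.00
      vertex 3.00 11.20 0.00
      vertex 12.00 6.00 0.00
    endloop
  endfacet
  facet normal 0.0000 0.0000 -1.0000
    outer loop
      vertex 0.36 3.95 0.00
      vertex 0.36 8.05 0.00
      vertex 12.00 6.00 0.00
    endloop
  endfacet
  facet normal 0.0000 0.0000 -1.0000
    outer loop
      vertex 3.00 0.80 0.00
      vertex 0.36 3.95 0.00
      vertex 12.00 6.00 0.00
    endloop
  endfacet
  facet normal 0.0000 0.0000 -1.0000
    outer loop
      vertex 7.04 0.09 0.00
      vertex 3.00 0.80 0.00
      vertex 12.00 6.00 0.00
    endloop
  endfacet
  facet normal 0.0000 0.0000 -1.0000
    outer loop
      vertex 10.60 2.14 0.00
      vertex 7.04 0.09 0.00
      vertex 12.00 6.00 0.00
    endloop
  endfacet
  facet normal 0.0000 0.0000 1.0000
    outer loop
      vertex 12.00 6.00 28.00
      vertex 10.60 9.86 28.00
      vertex 7.04 11.91 28.00
    endloop
  endfacet
  facet normal 0.0000 0.0000 1.0000
    outer loop
      vertex 12.00 6.00 28.00
      vertex 7.04 11.91 28.00
      vertex 3.00 11.20 28.00
    endloop
  endfacet
  facet normal 0.0000 0.0000 1.0000
    outer loop
      vertex 12.00 6.00 28.00
      vertex 3.00 11.20 28.00
      vertex 0.36 8.05 28.00
    endloop
  endfacet
  facet normal 0.0000 0.0000 1.0000
    outer loop
      vertex 12.00 6.00 28.00
      vertex 0.36 8.05 28.00
      vertex 0.36 3.95 28.00
    endloop
  endfacet
  facet normal 0.0000 0.0000 1.0000
    outer loop
      vertex 12.00 6.00 28.00
      vertex 0.36 3.95 28.00
      vertex 3.00 0.80 28.00
    endloop
  endfacet
  facet normal 0.0000 0.0000 1.0000
    outer loop
      vertex 12.00 6.00 28.00
      vertex 3.00 0.80 28.00
      vertex 7.04 0.09 28.00
    endloop
  endfacet
  facet normal 0.0000 0.0000 1.0000
    outer loop
      vertex 12.00 6.00 28.00
      vertex 7.04 0.09 28.00
      vertex 10.60 2.14 28.00
    endloop
  endfacet
  facet normal 0.9401 0.3410 0.0000
    outer loop
      vertex 12.00 6.00 0.00
      vertex 10.60 9.86 0.00
      vertex 10.60 9.86 28.00
    endloop
  endfacet
  facet normal 0.9401 0.3410 0.0000
    outer loop
      vertex 12.00 6.00 0.00
      vertex 10.60 9.86 28.00
      vertex 12.00 6.00 28.00
    endloop
  endfacet
  facet normal 0.4990 0.8666 0.0000
    outer loop
      vertex 10.60 9.86 0.00
      vertex 7.04 11.91 0.00
      vertex 7.04 11.91 28.00
    endloop
  endfacet
  facet normal 0.4990 0.8666 0.0000
    outer loop
      vertex 10.60 9.86 0.00
      vertex 7.04 11.91 28.00
      vertex 10.60 9.86 28.00
    endloop
  endfacet
  facet normal -0.1731 0.9849 0.0000
    outer loop
      vertex 7.04 11.91 0.00
      vertex 3.00 11.20 0.00
      vertex 3.00 11.20 28.00
    endloop
  endfacet
  facet normal -0.1731 0.9849 0.0000
    outer loop
      vertex 7.04 11.91 0.00
      vertex 3.00 11.20 28.00
      vertex 7.04 11.91 28.00
    endloop
  endfacet
  facet normal -0.7664 0.6423 0.0000
    outer loop
      vertex 3.00 11.20 0.00
      vertex 0.36 8.05 0.00
      vertex 0.36 8.05 28.00
    endloop
  endfacet
  facet normal -0.7664 0.6423 0.0000
    outer loop
      vertex 3.00 11.20 0.00
      vertex 0.36 8.05 28.00
      vertex 3.00 11.20 28.00
    endloop
  endfacet
  facet normal -1.0000 0.0000 0.0000
    outer loop
      vertex 0.36 8.05 0.00
      vertex 0.36 3.95 0.00
      vertex 0.36 3.95 28.00
    endloop
  endfacet
  facet normal -1.0000 0.0000 0.0000
    outer loop
      vertex 0.36 8.05 0.00
      vertex 0.36 3.95 28.00
      vertex 0.36 8.05 28.00
    endloop
  endfacet
  facet normal -0.7664 -0.6423 0.0000
    outer loop
      vertex 0.36 3.95 0.00
      vertex 3.00 0.80 0.00
      vertex 3.00 0.80 28.00
    endloop
  endfacet
  facet normal -0.7664 -0.6423 0.0000
    outer loop
      vertex 0.36 3.95 0.00
      vertex 3.00 0.80 28.00
      vertex 0.36 3.95 28.00
    endloop
  endfacet
  facet normal -0.1731 -0.9849 0.0000
    outer loop
      vertex 3.00 0.80 0.00
      vertex 7.04 0.09 0.00
      vertex 7.04 0.09 28.00
    endloop
  endfacet
  facet normal -0.1731 -0.9849 0.0000
    outer loop
      vertex 3.00 0.80 0.00
      vertex 7.04 0.09 28.00
      vertex 3.00 0.80 28.00
    endloop
  endfacet
  facet normal 0.4990 -0.8666 0.0000
    outer loop
      vertex 7.04 0.09 0.00
      vertex 10.60 2.14 0.00
      vertex 10.60 2.14 28.00
    endloop
  endfacet
  facet normal 0.4990 -0.8666 0.0000
    outer loop
      vertex 7.04 0.09 0.00
      vertex 10.60 2.14 28.00
      vertex 7.04 0.09 28.00
    endloop
  endfacet
  facet normal 0.9401 -0.3410 0.0000
    outer loop
      vertex 10.60 2.14 0.00
      vertex 12.00 6.00 0.00
      vertex 12.00 6.00 28.00
    endloop
  endfacet
  facet normal 0.9401 -0.3410 0.0000
    outer loop
      vertex 10.60 2.14 0.00
      vertex 12.00 6.00 28.00
      vertex 10.60 2.14 28.00
    endloop
  endfacet
endsolid part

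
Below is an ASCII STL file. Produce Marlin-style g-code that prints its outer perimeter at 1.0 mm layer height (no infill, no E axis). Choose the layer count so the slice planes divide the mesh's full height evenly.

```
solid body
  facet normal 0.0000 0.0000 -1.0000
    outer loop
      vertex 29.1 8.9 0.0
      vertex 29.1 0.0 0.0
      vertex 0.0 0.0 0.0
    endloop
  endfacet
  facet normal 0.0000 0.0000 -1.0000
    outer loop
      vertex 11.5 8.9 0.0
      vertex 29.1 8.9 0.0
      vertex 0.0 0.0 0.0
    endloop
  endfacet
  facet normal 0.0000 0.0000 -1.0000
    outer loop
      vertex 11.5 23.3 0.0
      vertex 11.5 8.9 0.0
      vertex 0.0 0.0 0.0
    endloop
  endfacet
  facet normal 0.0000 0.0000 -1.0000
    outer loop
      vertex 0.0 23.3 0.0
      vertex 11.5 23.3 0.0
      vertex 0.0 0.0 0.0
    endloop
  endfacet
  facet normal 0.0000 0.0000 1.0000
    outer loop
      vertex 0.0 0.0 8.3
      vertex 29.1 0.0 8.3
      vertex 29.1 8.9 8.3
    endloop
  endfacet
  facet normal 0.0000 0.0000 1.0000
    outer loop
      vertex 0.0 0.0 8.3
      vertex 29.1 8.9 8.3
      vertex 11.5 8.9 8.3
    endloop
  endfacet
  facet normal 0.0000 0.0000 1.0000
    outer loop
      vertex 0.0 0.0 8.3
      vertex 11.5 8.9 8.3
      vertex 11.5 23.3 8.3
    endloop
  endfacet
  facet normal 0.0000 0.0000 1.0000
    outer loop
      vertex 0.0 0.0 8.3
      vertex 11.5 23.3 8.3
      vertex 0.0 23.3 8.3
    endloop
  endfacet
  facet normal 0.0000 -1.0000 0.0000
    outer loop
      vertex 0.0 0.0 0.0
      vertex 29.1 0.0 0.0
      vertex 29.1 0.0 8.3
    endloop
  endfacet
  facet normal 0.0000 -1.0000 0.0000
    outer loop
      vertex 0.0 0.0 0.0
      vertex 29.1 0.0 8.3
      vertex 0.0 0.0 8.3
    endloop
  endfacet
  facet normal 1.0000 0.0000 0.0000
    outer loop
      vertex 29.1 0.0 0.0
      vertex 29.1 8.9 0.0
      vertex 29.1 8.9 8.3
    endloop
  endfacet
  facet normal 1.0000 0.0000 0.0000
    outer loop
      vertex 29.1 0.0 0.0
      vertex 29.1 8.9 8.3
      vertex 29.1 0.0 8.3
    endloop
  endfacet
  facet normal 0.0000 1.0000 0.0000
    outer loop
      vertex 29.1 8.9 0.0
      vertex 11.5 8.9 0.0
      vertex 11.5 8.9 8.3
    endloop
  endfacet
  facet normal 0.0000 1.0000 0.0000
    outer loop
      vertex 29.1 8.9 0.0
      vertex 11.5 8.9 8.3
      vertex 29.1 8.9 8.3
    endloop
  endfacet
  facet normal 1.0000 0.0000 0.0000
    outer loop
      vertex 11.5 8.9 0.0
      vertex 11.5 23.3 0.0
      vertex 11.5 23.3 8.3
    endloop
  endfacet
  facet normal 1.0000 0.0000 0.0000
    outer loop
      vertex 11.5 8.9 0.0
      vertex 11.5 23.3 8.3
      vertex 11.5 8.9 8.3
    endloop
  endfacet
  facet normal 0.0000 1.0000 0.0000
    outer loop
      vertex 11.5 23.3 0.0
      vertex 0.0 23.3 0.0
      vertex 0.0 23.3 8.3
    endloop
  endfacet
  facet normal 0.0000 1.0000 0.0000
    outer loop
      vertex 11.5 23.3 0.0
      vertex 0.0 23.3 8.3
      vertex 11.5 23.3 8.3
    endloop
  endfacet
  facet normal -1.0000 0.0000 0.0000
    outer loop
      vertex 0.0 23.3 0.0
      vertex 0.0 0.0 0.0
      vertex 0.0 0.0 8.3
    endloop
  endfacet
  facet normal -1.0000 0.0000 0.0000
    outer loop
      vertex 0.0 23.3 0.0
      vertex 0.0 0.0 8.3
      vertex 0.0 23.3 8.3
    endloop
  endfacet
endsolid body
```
; perimeter-only toolpath
G21 ; units = mm
G90 ; absolute positioning
G28 ; home
; layer 1
G0 Z1.0
G0 X0.0 Y0.0
G1 X29.1 Y0.0
G1 X29.1 Y8.9
G1 X11.5 Y8.9
G1 X11.5 Y23.3
G1 X0.0 Y23.3
G1 X0.0 Y0.0
; layer 2
G0 Z2.1
G0 X0.0 Y0.0
G1 X29.1 Y0.0
G1 X29.1 Y8.9
G1 X11.5 Y8.9
G1 X11.5 Y23.3
G1 X0.0 Y23.3
G1 X0.0 Y0.0
; layer 3
G0 Z3.1
G0 X0.0 Y0.0
G1 X29.1 Y0.0
G1 X29.1 Y8.9
G1 X11.5 Y8.9
G1 X11.5 Y23.3
G1 X0.0 Y23.3
G1 X0.0 Y0.0
; layer 4
G0 Z4.2
G0 X0.0 Y0.0
G1 X29.1 Y0.0
G1 X29.1 Y8.9
G1 X11.5 Y8.9
G1 X11.5 Y23.3
G1 X0.0 Y23.3
G1 X0.0 Y0.0
; layer 5
G0 Z5.2
G0 X0.0 Y0.0
G1 X29.1 Y0.0
G1 X29.1 Y8.9
G1 X11.5 Y8.9
G1 X11.5 Y23.3
G1 X0.0 Y23.3
G1 X0.0 Y0.0
; layer 6
G0 Z6.2
G0 X0.0 Y0.0
G1 X29.1 Y0.0
G1 X29.1 Y8.9
G1 X11.5 Y8.9
G1 X11.5 Y23.3
G1 X0.0 Y23.3
G1 X0.0 Y0.0
; layer 7
G0 Z7.3
G0 X0.0 Y0.0
G1 X29.1 Y0.0
G1 X29.1 Y8.9
G1 X11.5 Y8.9
G1 X11.5 Y23.3
G1 X0.0 Y23.3
G1 X0.0 Y0.0
; layer 8
G0 Z8.3
G0 X0.0 Y0.0
G1 X29.1 Y0.0
G1 X29.1 Y8.9
G1 X11.5 Y8.9
G1 X11.5 Y23.3
G1 X0.0 Y23.3
G1 X0.0 Y0.0
M2 ; end

The solid is an L-shaped prism: outer 29.1 × 23.3 mm, arm thicknesses ≈ 8.9 mm (horizontal) and 11.5 mm (vertical), extruded 8.3 mm in z. Slicing at Δz = 1.0 mm — 8 equal slices spanning the solid's height, so layer i sits at z = i·h/8 — gives 8 non-empty perimeters. Each is a 6-segment closed polygon; G0 lifts to the layer z and rapids to the start vertex, then G1 traces the edges.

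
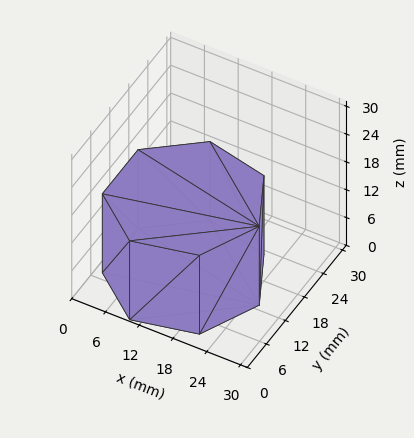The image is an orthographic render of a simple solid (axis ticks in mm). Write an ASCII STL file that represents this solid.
Reading the render: the shape is a regular 7-sided prism (a cylinder approximated with 7 flat sides), circumscribed radius ≈ 13 mm, height ≈ 17 mm (dimensions read to the nearest mm from the axis ticks). For the STL, each face is triangulated and given an outward normal.

solid part
  facet normal 0.0000 0.0000 -1.0000
    outer loop
      vertex 10.107 25.674 0.000
      vertex 21.105 23.164 0.000
      vertex 26.000 13.000 0.000
    endloop
  endfacet
  facet normal 0.0000 0.0000 -1.0000
    outer loop
      vertex 1.287 18.640 0.000
      vertex 10.107 25.674 0.000
      vertex 26.000 13.000 0.000
    endloop
  endfacet
  facet normal 0.0000 0.0000 -1.0000
    outer loop
      vertex 1.287 7.360 0.000
      vertex 1.287 18.640 0.000
      vertex 26.000 13.000 0.000
    endloop
  endfacet
  facet normal 0.0000 0.0000 -1.0000
    outer loop
      vertex 10.107 0.326 0.000
      vertex 1.287 7.360 0.000
      vertex 26.000 13.000 0.000
    endloop
  endfacet
  facet normal 0.0000 0.0000 -1.0000
    outer loop
      vertex 21.105 2.836 0.000
      vertex 10.107 0.326 0.000
      vertex 26.000 13.000 0.000
    endloop
  endfacet
  facet normal 0.0000 0.0000 1.0000
    outer loop
      vertex 26.000 13.000 17.000
      vertex 21.105 23.164 17.000
      vertex 10.107 25.674 17.000
    endloop
  endfacet
  facet normal 0.0000 0.0000 1.0000
    outer loop
      vertex 26.000 13.000 17.000
      vertex 10.107 25.674 17.000
      vertex 1.287 18.640 17.000
    endloop
  endfacet
  facet normal 0.0000 0.0000 1.0000
    outer loop
      vertex 26.000 13.000 17.000
      vertex 1.287 18.640 17.000
      vertex 1.287 7.360 17.000
    endloop
  endfacet
  facet normal 0.0000 0.0000 1.0000
    outer loop
      vertex 26.000 13.000 17.000
      vertex 1.287 7.360 17.000
      vertex 10.107 0.326 17.000
    endloop
  endfacet
  facet normal 0.0000 0.0000 1.0000
    outer loop
      vertex 26.000 13.000 17.000
      vertex 10.107 0.326 17.000
      vertex 21.105 2.836 17.000
    endloop
  endfacet
  facet normal 0.9010 0.4339 0.0000
    outer loop
      vertex 26.000 13.000 0.000
      vertex 21.105 23.164 0.000
      vertex 21.105 23.164 17.000
    endloop
  endfacet
  facet normal 0.9010 0.4339 0.0000
    outer loop
      vertex 26.000 13.000 0.000
      vertex 21.105 23.164 17.000
      vertex 26.000 13.000 17.000
    endloop
  endfacet
  facet normal 0.2225 0.9749 0.0000
    outer loop
      vertex 21.105 23.164 0.000
      vertex 10.107 25.674 0.000
      vertex 10.107 25.674 17.000
    endloop
  endfacet
  facet normal 0.2225 0.9749 0.0000
    outer loop
      vertex 21.105 23.164 0.000
      vertex 10.107 25.674 17.000
      vertex 21.105 23.164 17.000
    endloop
  endfacet
  facet normal -0.6235 0.7818 0.0000
    outer loop
      vertex 10.107 25.674 0.000
      vertex 1.287 18.640 0.000
      vertex 1.287 18.640 17.000
    endloop
  endfacet
  facet normal -0.6235 0.7818 0.0000
    outer loop
      vertex 10.107 25.674 0.000
      vertex 1.287 18.640 17.000
      vertex 10.107 25.674 17.000
    endloop
  endfacet
  facet normal -1.0000 0.0000 0.0000
    outer loop
      vertex 1.287 18.640 0.000
      vertex 1.287 7.360 0.000
      vertex 1.287 7.360 17.000
    endloop
  endfacet
  facet normal -1.0000 0.0000 0.0000
    outer loop
      vertex 1.287 18.640 0.000
      vertex 1.287 7.360 17.000
      vertex 1.287 18.640 17.000
    endloop
  endfacet
  facet normal -0.6235 -0.7818 0.0000
    outer loop
      vertex 1.287 7.360 0.000
      vertex 10.107 0.326 0.000
      vertex 10.107 0.326 17.000
    endloop
  endfacet
  facet normal -0.6235 -0.7818 0.0000
    outer loop
      vertex 1.287 7.360 0.000
      vertex 10.107 0.326 17.000
      vertex 1.287 7.360 17.000
    endloop
  endfacet
  facet normal 0.2225 -0.9749 0.0000
    outer loop
      vertex 10.107 0.326 0.000
      vertex 21.105 2.836 0.000
      vertex 21.105 2.836 17.000
    endloop
  endfacet
  facet normal 0.2225 -0.9749 0.0000
    outer loop
      vertex 10.107 0.326 0.000
      vertex 21.105 2.836 17.000
      vertex 10.107 0.326 17.000
    endloop
  endfacet
  facet normal 0.9010 -0.4339 0.0000
    outer loop
      vertex 21.105 2.836 0.000
      vertex 26.000 13.000 0.000
      vertex 26.000 13.000 17.000
    endloop
  endfacet
  facet normal 0.9010 -0.4339 0.0000
    outer loop
      vertex 21.105 2.836 0.000
      vertex 26.000 13.000 17.000
      vertex 21.105 2.836 17.000
    endloop
  endfacet
endsolid part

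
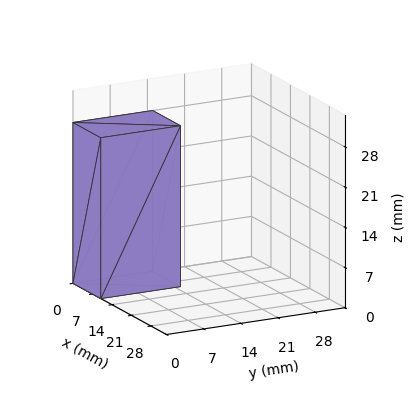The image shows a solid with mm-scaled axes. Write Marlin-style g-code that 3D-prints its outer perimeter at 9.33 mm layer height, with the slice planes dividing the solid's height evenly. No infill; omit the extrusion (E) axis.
Reading the render: the shape is a rectangular box, roughly 10 × 15 mm footprint and 28 mm tall (dimensions read to the nearest mm from the axis ticks). For the g-code, the solid's height is divided into equal slices at the stated Δz and each level perimeter traced with G1 moves after a G0 lift.

; perimeter-only toolpath
G21 ; units = mm
G90 ; absolute positioning
G28 ; home
; layer 1
G0 Z9.33
G0 X0.00 Y0.00
G1 X10.00 Y0.00
G1 X10.00 Y15.00
G1 X0.00 Y15.00
G1 X0.00 Y0.00
; layer 2
G0 Z18.67
G0 X0.00 Y0.00
G1 X10.00 Y0.00
G1 X10.00 Y15.00
G1 X0.00 Y15.00
G1 X0.00 Y0.00
; layer 3
G0 Z28.00
G0 X0.00 Y0.00
G1 X10.00 Y0.00
G1 X10.00 Y15.00
G1 X0.00 Y15.00
G1 X0.00 Y0.00
M2 ; end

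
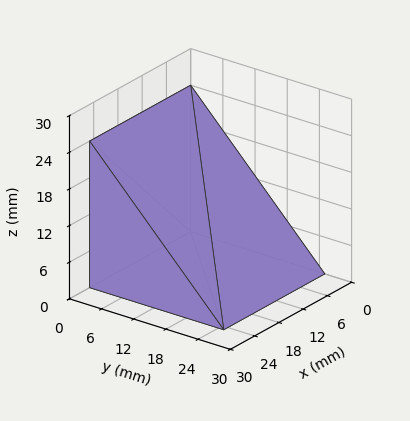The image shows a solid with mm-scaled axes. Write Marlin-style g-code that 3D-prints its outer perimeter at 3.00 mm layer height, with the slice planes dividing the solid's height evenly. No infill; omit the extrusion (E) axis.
Reading the render: the shape is a wedge (ramp): 25 × 25 mm base, rising to 24 mm along the y=0 edge and sloping linearly to z=0 at y=25 (dimensions read to the nearest mm from the axis ticks). For the g-code, the solid's height is divided into equal slices at the stated Δz and each level perimeter traced with G1 moves after a G0 lift.

; perimeter-only toolpath
G21 ; units = mm
G90 ; absolute positioning
G28 ; home
; layer 1
G0 Z3.00
G0 X0.00 Y0.00
G1 X25.00 Y0.00
G1 X25.00 Y21.88
G1 X0.00 Y21.88
G1 X0.00 Y0.00
; layer 2
G0 Z6.00
G0 X0.00 Y0.00
G1 X25.00 Y0.00
G1 X25.00 Y18.75
G1 X0.00 Y18.75
G1 X0.00 Y0.00
; layer 3
G0 Z9.00
G0 X0.00 Y0.00
G1 X25.00 Y0.00
G1 X25.00 Y15.62
G1 X0.00 Y15.62
G1 X0.00 Y0.00
; layer 4
G0 Z12.00
G0 X0.00 Y0.00
G1 X25.00 Y0.00
G1 X25.00 Y12.50
G1 X0.00 Y12.50
G1 X0.00 Y0.00
; layer 5
G0 Z15.00
G0 X0.00 Y0.00
G1 X25.00 Y0.00
G1 X25.00 Y9.38
G1 X0.00 Y9.38
G1 X0.00 Y0.00
; layer 6
G0 Z18.00
G0 X0.00 Y0.00
G1 X25.00 Y0.00
G1 X25.00 Y6.25
G1 X0.00 Y6.25
G1 X0.00 Y0.00
; layer 7
G0 Z21.00
G0 X0.00 Y0.00
G1 X25.00 Y0.00
G1 X25.00 Y3.12
G1 X0.00 Y3.12
G1 X0.00 Y0.00
M2 ; end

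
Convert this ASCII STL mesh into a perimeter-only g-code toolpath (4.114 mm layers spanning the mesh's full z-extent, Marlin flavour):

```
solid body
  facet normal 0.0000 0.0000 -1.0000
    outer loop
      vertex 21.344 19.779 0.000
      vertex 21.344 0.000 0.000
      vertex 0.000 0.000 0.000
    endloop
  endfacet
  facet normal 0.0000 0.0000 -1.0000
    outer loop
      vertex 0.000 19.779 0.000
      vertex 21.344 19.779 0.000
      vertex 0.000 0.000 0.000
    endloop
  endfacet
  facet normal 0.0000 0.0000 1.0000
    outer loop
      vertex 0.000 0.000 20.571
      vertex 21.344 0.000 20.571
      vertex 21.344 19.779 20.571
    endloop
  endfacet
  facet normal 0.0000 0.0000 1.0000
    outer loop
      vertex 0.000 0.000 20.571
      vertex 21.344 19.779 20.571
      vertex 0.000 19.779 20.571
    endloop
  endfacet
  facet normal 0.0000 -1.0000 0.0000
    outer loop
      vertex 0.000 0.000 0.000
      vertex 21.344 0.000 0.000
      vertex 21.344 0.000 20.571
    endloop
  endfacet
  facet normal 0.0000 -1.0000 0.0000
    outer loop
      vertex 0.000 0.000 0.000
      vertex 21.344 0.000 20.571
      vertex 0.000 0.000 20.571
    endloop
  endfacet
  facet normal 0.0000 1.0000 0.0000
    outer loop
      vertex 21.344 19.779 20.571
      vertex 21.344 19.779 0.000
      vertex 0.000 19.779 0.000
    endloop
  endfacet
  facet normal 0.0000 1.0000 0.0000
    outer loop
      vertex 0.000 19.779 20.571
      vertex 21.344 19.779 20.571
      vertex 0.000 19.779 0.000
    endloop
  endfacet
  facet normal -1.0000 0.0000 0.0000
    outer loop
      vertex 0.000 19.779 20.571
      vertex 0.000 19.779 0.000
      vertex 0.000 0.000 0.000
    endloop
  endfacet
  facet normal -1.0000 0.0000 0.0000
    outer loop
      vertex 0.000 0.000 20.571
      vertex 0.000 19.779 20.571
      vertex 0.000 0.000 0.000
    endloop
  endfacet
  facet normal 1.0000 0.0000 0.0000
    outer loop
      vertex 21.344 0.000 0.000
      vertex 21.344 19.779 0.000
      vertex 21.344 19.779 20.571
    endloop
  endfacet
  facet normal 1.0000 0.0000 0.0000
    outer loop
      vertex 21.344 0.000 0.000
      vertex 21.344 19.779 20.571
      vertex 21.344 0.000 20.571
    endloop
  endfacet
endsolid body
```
; perimeter-only toolpath
G21 ; units = mm
G90 ; absolute positioning
G28 ; home
; layer 1
G0 Z4.114
G0 X0.000 Y0.000
G1 X21.344 Y0.000
G1 X21.344 Y19.779
G1 X0.000 Y19.779
G1 X0.000 Y0.000
; layer 2
G0 Z8.228
G0 X0.000 Y0.000
G1 X21.344 Y0.000
G1 X21.344 Y19.779
G1 X0.000 Y19.779
G1 X0.000 Y0.000
; layer 3
G0 Z12.343
G0 X0.000 Y0.000
G1 X21.344 Y0.000
G1 X21.344 Y19.779
G1 X0.000 Y19.779
G1 X0.000 Y0.000
; layer 4
G0 Z16.457
G0 X0.000 Y0.000
G1 X21.344 Y0.000
G1 X21.344 Y19.779
G1 X0.000 Y19.779
G1 X0.000 Y0.000
; layer 5
G0 Z20.571
G0 X0.000 Y0.000
G1 X21.344 Y0.000
G1 X21.344 Y19.779
G1 X0.000 Y19.779
G1 X0.000 Y0.000
M2 ; end

The solid is a rectangular box, roughly 21.3 × 19.8 mm footprint and 20.6 mm tall. Slicing at Δz = 4.114 mm — 5 equal slices spanning the solid's height, so layer i sits at z = i·h/5 — gives 5 non-empty perimeters. Each is a 4-segment closed polygon; G0 lifts to the layer z and rapids to the start vertex, then G1 traces the edges.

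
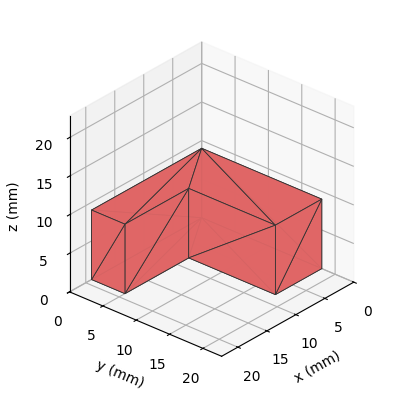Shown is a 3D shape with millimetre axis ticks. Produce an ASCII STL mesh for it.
Reading the render: the shape is an L-shaped prism: outer 19 × 18 mm, arm thicknesses ≈ 5 mm (horizontal) and 8 mm (vertical), extruded 9 mm in z (dimensions read to the nearest mm from the axis ticks). For the STL, each face is triangulated and given an outward normal.

solid part
  facet normal 0.0000 0.0000 -1.0000
    outer loop
      vertex 19.000 5.000 0.000
      vertex 19.000 0.000 0.000
      vertex 0.000 0.000 0.000
    endloop
  endfacet
  facet normal 0.0000 0.0000 -1.0000
    outer loop
      vertex 8.000 5.000 0.000
      vertex 19.000 5.000 0.000
      vertex 0.000 0.000 0.000
    endloop
  endfacet
  facet normal 0.0000 0.0000 -1.0000
    outer loop
      vertex 8.000 18.000 0.000
      vertex 8.000 5.000 0.000
      vertex 0.000 0.000 0.000
    endloop
  endfacet
  facet normal 0.0000 0.0000 -1.0000
    outer loop
      vertex 0.000 18.000 0.000
      vertex 8.000 18.000 0.000
      vertex 0.000 0.000 0.000
    endloop
  endfacet
  facet normal 0.0000 0.0000 1.0000
    outer loop
      vertex 0.000 0.000 9.000
      vertex 19.000 0.000 9.000
      vertex 19.000 5.000 9.000
    endloop
  endfacet
  facet normal 0.0000 0.0000 1.0000
    outer loop
      vertex 0.000 0.000 9.000
      vertex 19.000 5.000 9.000
      vertex 8.000 5.000 9.000
    endloop
  endfacet
  facet normal 0.0000 0.0000 1.0000
    outer loop
      vertex 0.000 0.000 9.000
      vertex 8.000 5.000 9.000
      vertex 8.000 18.000 9.000
    endloop
  endfacet
  facet normal 0.0000 0.0000 1.0000
    outer loop
      vertex 0.000 0.000 9.000
      vertex 8.000 18.000 9.000
      vertex 0.000 18.000 9.000
    endloop
  endfacet
  facet normal 0.0000 -1.0000 0.0000
    outer loop
      vertex 0.000 0.000 0.000
      vertex 19.000 0.000 0.000
      vertex 19.000 0.000 9.000
    endloop
  endfacet
  facet normal 0.0000 -1.0000 0.0000
    outer loop
      vertex 0.000 0.000 0.000
      vertex 19.000 0.000 9.000
      vertex 0.000 0.000 9.000
    endloop
  endfacet
  facet normal 1.0000 0.0000 0.0000
    outer loop
      vertex 19.000 0.000 0.000
      vertex 19.000 5.000 0.000
      vertex 19.000 5.000 9.000
    endloop
  endfacet
  facet normal 1.0000 0.0000 0.0000
    outer loop
      vertex 19.000 0.000 0.000
      vertex 19.000 5.000 9.000
      vertex 19.000 0.000 9.000
    endloop
  endfacet
  facet normal 0.0000 1.0000 0.0000
    outer loop
      vertex 19.000 5.000 0.000
      vertex 8.000 5.000 0.000
      vertex 8.000 5.000 9.000
    endloop
  endfacet
  facet normal 0.0000 1.0000 0.0000
    outer loop
      vertex 19.000 5.000 0.000
      vertex 8.000 5.000 9.000
      vertex 19.000 5.000 9.000
    endloop
  endfacet
  facet normal 1.0000 0.0000 0.0000
    outer loop
      vertex 8.000 5.000 0.000
      vertex 8.000 18.000 0.000
      vertex 8.000 18.000 9.000
    endloop
  endfacet
  facet normal 1.0000 0.0000 0.0000
    outer loop
      vertex 8.000 5.000 0.000
      vertex 8.000 18.000 9.000
      vertex 8.000 5.000 9.000
    endloop
  endfacet
  facet normal 0.0000 1.0000 0.0000
    outer loop
      vertex 8.000 18.000 0.000
      vertex 0.000 18.000 0.000
      vertex 0.000 18.000 9.000
    endloop
  endfacet
  facet normal 0.0000 1.0000 0.0000
    outer loop
      vertex 8.000 18.000 0.000
      vertex 0.000 18.000 9.000
      vertex 8.000 18.000 9.000
    endloop
  endfacet
  facet normal -1.0000 0.0000 0.0000
    outer loop
      vertex 0.000 18.000 0.000
      vertex 0.000 0.000 0.000
      vertex 0.000 0.000 9.000
    endloop
  endfacet
  facet normal -1.0000 0.0000 0.0000
    outer loop
      vertex 0.000 18.000 0.000
      vertex 0.000 0.000 9.000
      vertex 0.000 18.000 9.000
    endloop
  endfacet
endsolid part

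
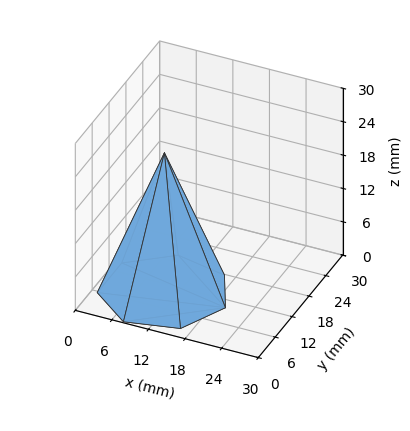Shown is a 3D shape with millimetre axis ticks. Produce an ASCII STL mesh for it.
Reading the render: the shape is a regular 7-sided pyramid, base circumscribed radius ≈ 10 mm, apex at z ≈ 25 mm (dimensions read to the nearest mm from the axis ticks). For the STL, each face is triangulated and given an outward normal.

solid part
  facet normal 0.0000 0.0000 -1.0000
    outer loop
      vertex 7.775 19.749 0.000
      vertex 16.235 17.818 0.000
      vertex 20.000 10.000 0.000
    endloop
  endfacet
  facet normal 0.0000 0.0000 -1.0000
    outer loop
      vertex 0.990 14.339 0.000
      vertex 7.775 19.749 0.000
      vertex 20.000 10.000 0.000
    endloop
  endfacet
  facet normal 0.0000 0.0000 -1.0000
    outer loop
      vertex 0.990 5.661 0.000
      vertex 0.990 14.339 0.000
      vertex 20.000 10.000 0.000
    endloop
  endfacet
  facet normal 0.0000 0.0000 -1.0000
    outer loop
      vertex 7.775 0.251 0.000
      vertex 0.990 5.661 0.000
      vertex 20.000 10.000 0.000
    endloop
  endfacet
  facet normal 0.0000 0.0000 -1.0000
    outer loop
      vertex 16.235 2.182 0.000
      vertex 7.775 0.251 0.000
      vertex 20.000 10.000 0.000
    endloop
  endfacet
  facet normal 0.8476 0.4082 0.3390
    outer loop
      vertex 20.000 10.000 0.000
      vertex 16.235 17.818 0.000
      vertex 10.000 10.000 25.000
    endloop
  endfacet
  facet normal 0.2093 0.9172 0.3390
    outer loop
      vertex 16.235 17.818 0.000
      vertex 7.775 19.749 0.000
      vertex 10.000 10.000 25.000
    endloop
  endfacet
  facet normal -0.5865 0.7356 0.3390
    outer loop
      vertex 7.775 19.749 0.000
      vertex 0.990 14.339 0.000
      vertex 10.000 10.000 25.000
    endloop
  endfacet
  facet normal -0.9408 0.0000 0.3391
    outer loop
      vertex 0.990 14.339 0.000
      vertex 0.990 5.661 0.000
      vertex 10.000 10.000 25.000
    endloop
  endfacet
  facet normal -0.5865 -0.7356 0.3390
    outer loop
      vertex 0.990 5.661 0.000
      vertex 7.775 0.251 0.000
      vertex 10.000 10.000 25.000
    endloop
  endfacet
  facet normal 0.2093 -0.9172 0.3390
    outer loop
      vertex 7.775 0.251 0.000
      vertex 16.235 2.182 0.000
      vertex 10.000 10.000 25.000
    endloop
  endfacet
  facet normal 0.8476 -0.4082 0.3390
    outer loop
      vertex 16.235 2.182 0.000
      vertex 20.000 10.000 0.000
      vertex 10.000 10.000 25.000
    endloop
  endfacet
endsolid part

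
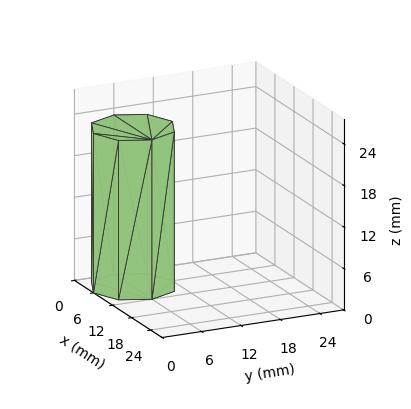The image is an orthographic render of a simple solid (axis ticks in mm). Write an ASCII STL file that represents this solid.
Reading the render: the shape is a regular 8-sided prism (a cylinder approximated with 8 flat sides), circumscribed radius ≈ 6 mm, height ≈ 23 mm (dimensions read to the nearest mm from the axis ticks). For the STL, each face is triangulated and given an outward normal.

solid part
  facet normal 0.0000 0.0000 -1.0000
    outer loop
      vertex 6.00 12.00 0.00
      vertex 10.24 10.24 0.00
      vertex 12.00 6.00 0.00
    endloop
  endfacet
  facet normal 0.0000 0.0000 -1.0000
    outer loop
      vertex 1.76 10.24 0.00
      vertex 6.00 12.00 0.00
      vertex 12.00 6.00 0.00
    endloop
  endfacet
  facet normal 0.0000 0.0000 -1.0000
    outer loop
      vertex 0.00 6.00 0.00
      vertex 1.76 10.24 0.00
      vertex 12.00 6.00 0.00
    endloop
  endfacet
  facet normal 0.0000 0.0000 -1.0000
    outer loop
      vertex 1.76 1.76 0.00
      vertex 0.00 6.00 0.00
      vertex 12.00 6.00 0.00
    endloop
  endfacet
  facet normal 0.0000 0.0000 -1.0000
    outer loop
      vertex 6.00 0.00 0.00
      vertex 1.76 1.76 0.00
      vertex 12.00 6.00 0.00
    endloop
  endfacet
  facet normal 0.0000 0.0000 -1.0000
    outer loop
      vertex 10.24 1.76 0.00
      vertex 6.00 0.00 0.00
      vertex 12.00 6.00 0.00
    endloop
  endfacet
  facet normal 0.0000 0.0000 1.0000
    outer loop
      vertex 12.00 6.00 23.00
      vertex 10.24 10.24 23.00
      vertex 6.00 12.00 23.00
    endloop
  endfacet
  facet normal 0.0000 0.0000 1.0000
    outer loop
      vertex 12.00 6.00 23.00
      vertex 6.00 12.00 23.00
      vertex 1.76 10.24 23.00
    endloop
  endfacet
  facet normal 0.0000 0.0000 1.0000
    outer loop
      vertex 12.00 6.00 23.00
      vertex 1.76 10.24 23.00
      vertex 0.00 6.00 23.00
    endloop
  endfacet
  facet normal 0.0000 0.0000 1.0000
    outer loop
      vertex 12.00 6.00 23.00
      vertex 0.00 6.00 23.00
      vertex 1.76 1.76 23.00
    endloop
  endfacet
  facet normal 0.0000 0.0000 1.0000
    outer loop
      vertex 12.00 6.00 23.00
      vertex 1.76 1.76 23.00
      vertex 6.00 0.00 23.00
    endloop
  endfacet
  facet normal 0.0000 0.0000 1.0000
    outer loop
      vertex 12.00 6.00 23.00
      vertex 6.00 0.00 23.00
      vertex 10.24 1.76 23.00
    endloop
  endfacet
  facet normal 0.9236 0.3834 0.0000
    outer loop
      vertex 12.00 6.00 0.00
      vertex 10.24 10.24 0.00
      vertex 10.24 10.24 23.00
    endloop
  endfacet
  facet normal 0.9236 0.3834 0.0000
    outer loop
      vertex 12.00 6.00 0.00
      vertex 10.24 10.24 23.00
      vertex 12.00 6.00 23.00
    endloop
  endfacet
  facet normal 0.3834 0.9236 0.0000
    outer loop
      vertex 10.24 10.24 0.00
      vertex 6.00 12.00 0.00
      vertex 6.00 12.00 23.00
    endloop
  endfacet
  facet normal 0.3834 0.9236 0.0000
    outer loop
      vertex 10.24 10.24 0.00
      vertex 6.00 12.00 23.00
      vertex 10.24 10.24 23.00
    endloop
  endfacet
  facet normal -0.3834 0.9236 0.0000
    outer loop
      vertex 6.00 12.00 0.00
      vertex 1.76 10.24 0.00
      vertex 1.76 10.24 23.00
    endloop
  endfacet
  facet normal -0.3834 0.9236 0.0000
    outer loop
      vertex 6.00 12.00 0.00
      vertex 1.76 10.24 23.00
      vertex 6.00 12.00 23.00
    endloop
  endfacet
  facet normal -0.9236 0.3834 0.0000
    outer loop
      vertex 1.76 10.24 0.00
      vertex 0.00 6.00 0.00
      vertex 0.00 6.00 23.00
    endloop
  endfacet
  facet normal -0.9236 0.3834 0.0000
    outer loop
      vertex 1.76 10.24 0.00
      vertex 0.00 6.00 23.00
      vertex 1.76 10.24 23.00
    endloop
  endfacet
  facet normal -0.9236 -0.3834 0.0000
    outer loop
      vertex 0.00 6.00 0.00
      vertex 1.76 1.76 0.00
      vertex 1.76 1.76 23.00
    endloop
  endfacet
  facet normal -0.9236 -0.3834 0.0000
    outer loop
      vertex 0.00 6.00 0.00
      vertex 1.76 1.76 23.00
      vertex 0.00 6.00 23.00
    endloop
  endfacet
  facet normal -0.3834 -0.9236 0.0000
    outer loop
      vertex 1.76 1.76 0.00
      vertex 6.00 0.00 0.00
      vertex 6.00 0.00 23.00
    endloop
  endfacet
  facet normal -0.3834 -0.9236 0.0000
    outer loop
      vertex 1.76 1.76 0.00
      vertex 6.00 0.00 23.00
      vertex 1.76 1.76 23.00
    endloop
  endfacet
  facet normal 0.3834 -0.9236 0.0000
    outer loop
      vertex 6.00 0.00 0.00
      vertex 10.24 1.76 0.00
      vertex 10.24 1.76 23.00
    endloop
  endfacet
  facet normal 0.3834 -0.9236 0.0000
    outer loop
      vertex 6.00 0.00 0.00
      vertex 10.24 1.76 23.00
      vertex 6.00 0.00 23.00
    endloop
  endfacet
  facet normal 0.9236 -0.3834 0.0000
    outer loop
      vertex 10.24 1.76 0.00
      vertex 12.00 6.00 0.00
      vertex 12.00 6.00 23.00
    endloop
  endfacet
  facet normal 0.9236 -0.3834 0.0000
    outer loop
      vertex 10.24 1.76 0.00
      vertex 12.00 6.00 23.00
      vertex 10.24 1.76 23.00
    endloop
  endfacet
endsolid part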